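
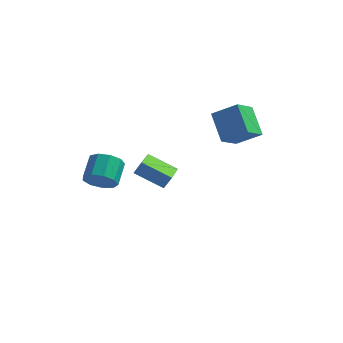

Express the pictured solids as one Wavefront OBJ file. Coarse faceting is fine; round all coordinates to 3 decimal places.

v -1.43 -4.108 1.326
v -1.061 -4.565 2.085
v -1.101 -3.29 2.873
v -1.47 -2.832 2.114
v -0.578 -4.321 1.714
v -0.618 -3.045 2.502
v -0.493 -3.976 1.161
v -0.533 -2.701 1.95
v -0.847 -3.694 0.685
v -0.887 -2.418 1.474
v -1.473 -3.604 0.509
v -1.513 -2.329 1.298
v -2.079 -3.751 0.715
v -2.119 -2.475 1.504
v -2.382 -4.064 1.207
v -2.422 -2.789 1.996
v -2.239 -4.398 1.754
v -2.279 -3.123 2.543
v -1.717 -4.596 2.101
v -1.757 -3.321 2.889
v 3.471 1.724 1.689
v 2.572 2.957 2.982
v 3.976 2.998 0.825
v 3.077 4.231 2.118
v 4.903 1.789 2.622
v 4.004 3.022 3.915
v 5.408 3.063 1.758
v 4.509 4.296 3.051
v 0.356 1.384 -2.391
v -1.37 1.432 -1.508
v 0.126 3.353 -2.95
v -1.601 3.402 -2.066
v 0.741 1.638 -1.654
v -0.986 1.687 -0.77
v 0.51 3.608 -2.212
v -1.216 3.656 -1.329
f 2 1 5
f 2 5 3
f 3 5 6
f 3 6 4
f 5 1 7
f 5 7 6
f 6 7 8
f 6 8 4
f 7 1 9
f 7 9 8
f 8 9 10
f 8 10 4
f 9 1 11
f 9 11 10
f 10 11 12
f 10 12 4
f 11 1 13
f 11 13 12
f 12 13 14
f 12 14 4
f 13 1 15
f 13 15 14
f 14 15 16
f 14 16 4
f 15 1 17
f 15 17 16
f 16 17 18
f 16 18 4
f 17 1 19
f 17 19 18
f 18 19 20
f 18 20 4
f 19 1 2
f 19 2 20
f 20 2 3
f 20 3 4
f 22 24 21
f 25 22 21
f 21 24 23
f 23 25 21
f 22 28 24
f 26 22 25
f 26 28 22
f 24 28 23
f 27 25 23
f 23 28 27
f 27 26 25
f 28 26 27
f 30 32 29
f 33 30 29
f 29 32 31
f 31 33 29
f 30 36 32
f 34 30 33
f 34 36 30
f 32 36 31
f 35 33 31
f 31 36 35
f 35 34 33
f 36 34 35



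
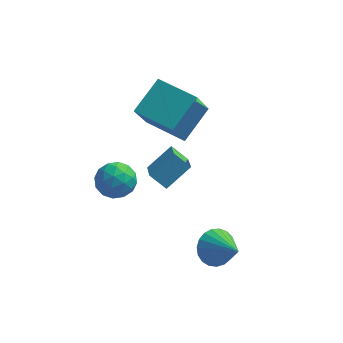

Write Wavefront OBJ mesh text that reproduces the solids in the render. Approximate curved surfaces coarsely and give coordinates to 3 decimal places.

v -1.434 1.801 4.379
v -0.597 3.285 5.426
v -1.061 2.824 2.63
v -0.224 4.309 3.677
v 0.444 0.851 4.223
v 1.281 2.336 5.27
v 0.817 1.875 2.474
v 1.654 3.359 3.521
v 2.79 -1.974 -1.089
v 3.544 -1.42 -1.301
v 3.89 -3.046 0.029
v 3.395 -1.238 -0.979
v 3.142 -1.182 -0.676
v 2.827 -1.264 -0.445
v 2.506 -1.468 -0.324
v 2.234 -1.76 -0.336
v 2.058 -2.089 -0.478
v 2.008 -2.398 -0.726
v 2.094 -2.634 -1.037
v 2.3 -2.756 -1.356
v 2.591 -2.742 -1.629
v 2.916 -2.596 -1.809
v 3.219 -2.343 -1.865
v 3.448 -2.025 -1.786
v 3.563 -1.699 -1.587
v -2.64 -1.223 2.379
v -2.1 -0.919 3.135
v -1.32 -1.541 1.565
v -0.78 -1.237 2.321
v -1.298 -2.063 2.392
v -2.114 -1.866 2.895
v -1.306 -0.594 1.805
v -2.122 -0.397 2.308
v -1.276 -0.529 2.78
v -1.271 -1.437 3.143
v -2.149 -1.023 1.557
v -2.144 -1.931 1.92
v -2.485 -1.043 2.828
v -0.935 -1.417 1.872
v -1.239 -1.903 1.913
v -0.922 -1.723 2.358
v -2.494 -1.6 2.687
v -2.176 -1.421 3.132
v -1.705 -2.094 2.695
v -1.244 -1.039 1.568
v -0.926 -0.86 2.013
v -2.498 -0.737 2.342
v -2.181 -0.557 2.787
v -1.715 -0.366 2.005
v -1.684 -0.635 3.064
v -0.908 -0.822 2.586
v -1.217 -0.444 2.283
v -1.697 -0.329 2.578
v -1.681 -1.169 3.278
v -0.905 -1.356 2.799
v -1.21 -1.842 2.841
v -1.689 -1.726 3.136
v -1.197 -0.94 3.069
v -2.515 -1.104 1.901
v -1.739 -1.291 1.422
v -1.731 -0.734 1.564
v -2.21 -0.618 1.859
v -2.512 -1.638 2.114
v -1.736 -1.825 1.636
v -1.723 -2.131 2.122
v -2.203 -2.016 2.417
v -2.223 -1.52 1.631
v -0.088 1.677 -0.451
v 0.266 0.211 0.532
v -0.885 1.905 0.176
v -0.532 0.44 1.159
v 0.872 2.52 0.461
v 1.225 1.055 1.444
v 0.074 2.749 1.088
v 0.428 1.283 2.071
f 2 4 1
f 5 2 1
f 1 4 3
f 3 5 1
f 2 8 4
f 6 2 5
f 6 8 2
f 4 8 3
f 7 5 3
f 3 8 7
f 7 6 5
f 8 6 7
f 10 9 12
f 10 12 11
f 12 9 13
f 12 13 11
f 13 9 14
f 13 14 11
f 14 9 15
f 14 15 11
f 15 9 16
f 15 16 11
f 16 9 17
f 16 17 11
f 17 9 18
f 17 18 11
f 18 9 19
f 18 19 11
f 19 9 20
f 19 20 11
f 20 9 21
f 20 21 11
f 21 9 22
f 21 22 11
f 22 9 23
f 22 23 11
f 23 9 24
f 23 24 11
f 24 9 25
f 24 25 11
f 25 9 10
f 25 10 11
f 26 63 42
f 63 37 66
f 42 66 31
f 63 66 42
f 26 42 38
f 42 31 43
f 38 43 27
f 42 43 38
f 26 38 47
f 38 27 48
f 47 48 33
f 38 48 47
f 26 47 59
f 47 33 62
f 59 62 36
f 47 62 59
f 26 59 63
f 59 36 67
f 63 67 37
f 59 67 63
f 27 43 54
f 43 31 57
f 54 57 35
f 43 57 54
f 31 66 44
f 66 37 65
f 44 65 30
f 66 65 44
f 37 67 64
f 67 36 60
f 64 60 28
f 67 60 64
f 36 62 61
f 62 33 49
f 61 49 32
f 62 49 61
f 33 48 53
f 48 27 50
f 53 50 34
f 48 50 53
f 29 55 41
f 55 35 56
f 41 56 30
f 55 56 41
f 29 41 39
f 41 30 40
f 39 40 28
f 41 40 39
f 29 39 46
f 39 28 45
f 46 45 32
f 39 45 46
f 29 46 51
f 46 32 52
f 51 52 34
f 46 52 51
f 29 51 55
f 51 34 58
f 55 58 35
f 51 58 55
f 30 56 44
f 56 35 57
f 44 57 31
f 56 57 44
f 28 40 64
f 40 30 65
f 64 65 37
f 40 65 64
f 32 45 61
f 45 28 60
f 61 60 36
f 45 60 61
f 34 52 53
f 52 32 49
f 53 49 33
f 52 49 53
f 35 58 54
f 58 34 50
f 54 50 27
f 58 50 54
f 69 71 68
f 72 69 68
f 68 71 70
f 70 72 68
f 69 75 71
f 73 69 72
f 73 75 69
f 71 75 70
f 74 72 70
f 70 75 74
f 74 73 72
f 75 73 74



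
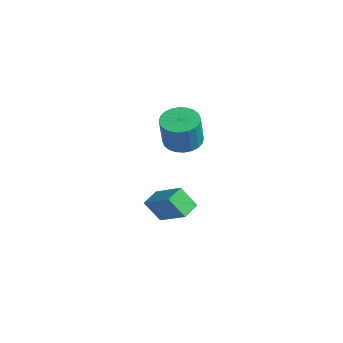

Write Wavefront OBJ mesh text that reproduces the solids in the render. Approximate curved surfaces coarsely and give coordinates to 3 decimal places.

v 1.255 2.588 -1.473
v 2.759 2.962 -0.519
v 0.887 3.426 -1.221
v 2.391 3.8 -0.267
v 1.769 3.12 -2.493
v 3.273 3.494 -1.539
v 1.401 3.958 -2.241
v 2.905 4.332 -1.287
v 2.631 3.767 2.922
v 3.085 4.528 3.004
v 3.463 4.134 4.561
v 3.009 3.373 4.478
v 2.768 4.627 3.106
v 3.146 4.232 4.663
v 2.43 4.595 3.18
v 2.808 4.2 4.737
v 2.123 4.437 3.215
v 2.501 4.042 4.771
v 1.893 4.177 3.205
v 2.271 3.782 4.761
v 1.776 3.854 3.151
v 2.154 3.46 4.708
v 1.788 3.519 3.063
v 2.166 3.124 4.62
v 1.929 3.221 2.953
v 2.307 2.826 4.51
v 2.177 3.006 2.839
v 2.555 2.612 4.396
v 2.494 2.908 2.737
v 2.872 2.513 4.294
v 2.832 2.94 2.663
v 3.21 2.545 4.22
v 3.139 3.098 2.629
v 3.517 2.703 4.185
v 3.369 3.358 2.639
v 3.747 2.963 4.195
v 3.486 3.68 2.692
v 3.864 3.286 4.249
v 3.474 4.016 2.78
v 3.852 3.621 4.337
v 3.333 4.314 2.89
v 3.711 3.919 4.447
f 2 4 1
f 5 2 1
f 1 4 3
f 3 5 1
f 2 8 4
f 6 2 5
f 6 8 2
f 4 8 3
f 7 5 3
f 3 8 7
f 7 6 5
f 8 6 7
f 10 9 13
f 10 13 11
f 11 13 14
f 11 14 12
f 13 9 15
f 13 15 14
f 14 15 16
f 14 16 12
f 15 9 17
f 15 17 16
f 16 17 18
f 16 18 12
f 17 9 19
f 17 19 18
f 18 19 20
f 18 20 12
f 19 9 21
f 19 21 20
f 20 21 22
f 20 22 12
f 21 9 23
f 21 23 22
f 22 23 24
f 22 24 12
f 23 9 25
f 23 25 24
f 24 25 26
f 24 26 12
f 25 9 27
f 25 27 26
f 26 27 28
f 26 28 12
f 27 9 29
f 27 29 28
f 28 29 30
f 28 30 12
f 29 9 31
f 29 31 30
f 30 31 32
f 30 32 12
f 31 9 33
f 31 33 32
f 32 33 34
f 32 34 12
f 33 9 35
f 33 35 34
f 34 35 36
f 34 36 12
f 35 9 37
f 35 37 36
f 36 37 38
f 36 38 12
f 37 9 39
f 37 39 38
f 38 39 40
f 38 40 12
f 39 9 41
f 39 41 40
f 40 41 42
f 40 42 12
f 41 9 10
f 41 10 42
f 42 10 11
f 42 11 12



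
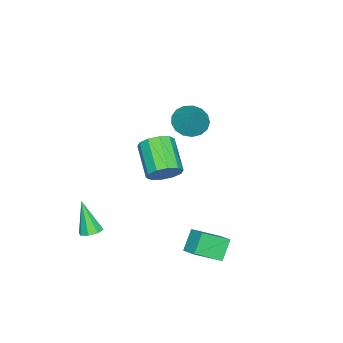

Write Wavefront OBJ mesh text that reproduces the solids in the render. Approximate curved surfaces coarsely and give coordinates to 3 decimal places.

v 3.329 -2.415 -4.182
v 3.894 -2.735 -4.169
v 2.871 -3.145 -2.378
v 3.929 -2.278 -3.975
v 3.612 -1.901 -3.903
v 3.129 -1.825 -3.994
v 2.763 -2.095 -4.196
v 2.728 -2.551 -4.39
v 3.045 -2.928 -4.462
v 3.528 -3.004 -4.371
v -3.433 0.185 0.354
v -2.568 -0.295 0.068
v -2.487 0.955 1.926
v -2.542 0.141 -0.161
v -2.72 0.587 -0.272
v -3.062 0.941 -0.239
v -3.488 1.122 -0.071
v -3.902 1.089 0.194
v -4.209 0.848 0.496
v -4.338 0.456 0.766
v -4.259 0.002 0.941
v -3.992 -0.41 0.981
v -3.596 -0.686 0.878
v -3.163 -0.762 0.655
v -2.792 -0.621 0.362
v 2.696 3.893 -4.544
v 3.654 2.766 -3.608
v 1.813 3.955 -3.565
v 2.771 2.828 -2.629
v 3.209 4.672 -4.131
v 4.167 3.545 -3.195
v 2.326 4.734 -3.152
v 3.284 3.607 -2.216
v 3.016 1.515 1.441
v 3.64 1.355 2.126
v 2.247 0.284 3.144
v 1.624 0.445 2.459
v 3.356 1.845 2.253
v 1.963 0.775 3.271
v 2.942 2.21 2.07
v 1.55 1.139 3.088
v 2.557 2.309 1.647
v 1.164 1.239 2.665
v 2.347 2.105 1.145
v 0.954 1.035 2.163
v 2.393 1.676 0.756
v 1 0.605 1.774
v 2.677 1.185 0.629
v 1.284 0.115 1.647
v 3.09 0.821 0.812
v 1.698 -0.25 1.83
v 3.476 0.721 1.235
v 2.083 -0.349 2.253
v 3.686 0.925 1.737
v 2.293 -0.145 2.755
f 2 1 4
f 2 4 3
f 4 1 5
f 4 5 3
f 5 1 6
f 5 6 3
f 6 1 7
f 6 7 3
f 7 1 8
f 7 8 3
f 8 1 9
f 8 9 3
f 9 1 10
f 9 10 3
f 10 1 2
f 10 2 3
f 12 11 14
f 12 14 13
f 14 11 15
f 14 15 13
f 15 11 16
f 15 16 13
f 16 11 17
f 16 17 13
f 17 11 18
f 17 18 13
f 18 11 19
f 18 19 13
f 19 11 20
f 19 20 13
f 20 11 21
f 20 21 13
f 21 11 22
f 21 22 13
f 22 11 23
f 22 23 13
f 23 11 24
f 23 24 13
f 24 11 25
f 24 25 13
f 25 11 12
f 25 12 13
f 27 29 26
f 30 27 26
f 26 29 28
f 28 30 26
f 27 33 29
f 31 27 30
f 31 33 27
f 29 33 28
f 32 30 28
f 28 33 32
f 32 31 30
f 33 31 32
f 35 34 38
f 35 38 36
f 36 38 39
f 36 39 37
f 38 34 40
f 38 40 39
f 39 40 41
f 39 41 37
f 40 34 42
f 40 42 41
f 41 42 43
f 41 43 37
f 42 34 44
f 42 44 43
f 43 44 45
f 43 45 37
f 44 34 46
f 44 46 45
f 45 46 47
f 45 47 37
f 46 34 48
f 46 48 47
f 47 48 49
f 47 49 37
f 48 34 50
f 48 50 49
f 49 50 51
f 49 51 37
f 50 34 52
f 50 52 51
f 51 52 53
f 51 53 37
f 52 34 54
f 52 54 53
f 53 54 55
f 53 55 37
f 54 34 35
f 54 35 55
f 55 35 36
f 55 36 37



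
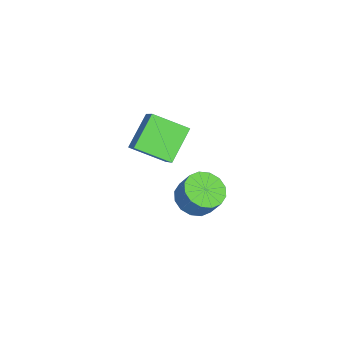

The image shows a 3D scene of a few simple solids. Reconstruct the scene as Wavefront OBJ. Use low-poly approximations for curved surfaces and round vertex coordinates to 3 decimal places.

v 2.371 3.049 -0.86
v 3.325 2.943 -1.139
v 3.683 3.425 -0.1
v 2.729 3.531 0.18
v 3.188 3.412 -1.309
v 3.545 3.894 -0.27
v 2.831 3.784 -1.359
v 3.189 4.266 -0.32
v 2.351 3.959 -1.275
v 2.709 4.441 -0.236
v 1.877 3.89 -1.079
v 2.234 4.372 -0.04
v 1.535 3.596 -0.825
v 1.892 4.078 0.214
v 1.417 3.155 -0.58
v 1.775 3.637 0.459
v 1.555 2.686 -0.41
v 1.912 3.168 0.629
v 1.911 2.314 -0.36
v 2.269 2.796 0.679
v 2.391 2.139 -0.444
v 2.749 2.621 0.595
v 2.866 2.208 -0.64
v 3.223 2.69 0.399
v 3.208 2.502 -0.894
v 3.565 2.984 0.145
v -2.459 -0.54 -2.254
v -3.906 0.138 -1.002
v -2.298 1.232 -3.028
v -3.745 1.91 -1.776
v -1.115 -0.09 -0.944
v -2.562 0.588 0.308
v -0.954 1.682 -1.718
v -2.401 2.36 -0.466
f 2 1 5
f 2 5 3
f 3 5 6
f 3 6 4
f 5 1 7
f 5 7 6
f 6 7 8
f 6 8 4
f 7 1 9
f 7 9 8
f 8 9 10
f 8 10 4
f 9 1 11
f 9 11 10
f 10 11 12
f 10 12 4
f 11 1 13
f 11 13 12
f 12 13 14
f 12 14 4
f 13 1 15
f 13 15 14
f 14 15 16
f 14 16 4
f 15 1 17
f 15 17 16
f 16 17 18
f 16 18 4
f 17 1 19
f 17 19 18
f 18 19 20
f 18 20 4
f 19 1 21
f 19 21 20
f 20 21 22
f 20 22 4
f 21 1 23
f 21 23 22
f 22 23 24
f 22 24 4
f 23 1 25
f 23 25 24
f 24 25 26
f 24 26 4
f 25 1 2
f 25 2 26
f 26 2 3
f 26 3 4
f 28 30 27
f 31 28 27
f 27 30 29
f 29 31 27
f 28 34 30
f 32 28 31
f 32 34 28
f 30 34 29
f 33 31 29
f 29 34 33
f 33 32 31
f 34 32 33



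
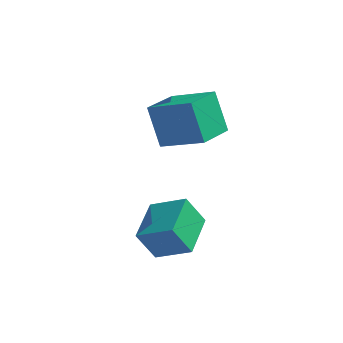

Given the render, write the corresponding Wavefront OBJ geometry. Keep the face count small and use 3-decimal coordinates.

v -2.386 1.654 2.163
v -0.503 1.257 3.146
v -1.795 3.287 1.691
v 0.087 2.891 2.674
v -1.667 0.909 0.486
v 0.215 0.513 1.469
v -1.077 2.543 0.014
v 0.806 2.146 0.997
v -0.852 -3.048 -2.791
v -1.599 -3.158 -1.495
v -0.782 -1.12 -2.587
v -1.529 -1.23 -1.291
v 0.629 -3.19 -1.949
v -0.118 -3.3 -0.653
v 0.699 -1.262 -1.745
v -0.048 -1.372 -0.449
f 2 4 1
f 5 2 1
f 1 4 3
f 3 5 1
f 2 8 4
f 6 2 5
f 6 8 2
f 4 8 3
f 7 5 3
f 3 8 7
f 7 6 5
f 8 6 7
f 10 12 9
f 13 10 9
f 9 12 11
f 11 13 9
f 10 16 12
f 14 10 13
f 14 16 10
f 12 16 11
f 15 13 11
f 11 16 15
f 15 14 13
f 16 14 15



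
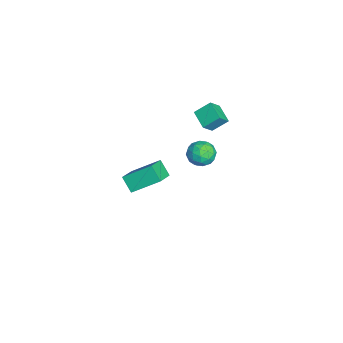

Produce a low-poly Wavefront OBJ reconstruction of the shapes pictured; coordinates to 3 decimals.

v -4.006 -2.56 -4.326
v -3.91 -0.762 -3.151
v -3.287 -2.028 -5.199
v -3.191 -0.23 -4.024
v -2.609 -3.15 -3.536
v -2.513 -1.352 -2.361
v -1.89 -2.618 -4.409
v -1.794 -0.82 -3.234
v -2.667 1.231 2.686
v -2.795 2.217 3.46
v -3.224 1.814 1.852
v -3.352 2.8 2.626
v -1.508 1.72 2.254
v -1.636 2.706 3.028
v -2.065 2.303 1.42
v -2.193 3.289 2.194
v 2.495 2.188 3.757
v 3.263 1.92 3.316
v 2.457 0.88 4.484
v 3.225 0.612 4.043
v 3.265 1.288 4.673
v 3.289 2.097 4.224
v 2.431 0.703 3.576
v 2.455 1.512 3.127
v 3.224 1.003 3.204
v 3.739 1.364 3.882
v 1.981 1.436 3.918
v 2.496 1.797 4.596
v 2.882 2.169 3.473
v 2.838 0.631 4.327
v 2.861 1.028 4.698
v 3.313 0.871 4.438
v 2.897 2.273 4.007
v 3.349 2.116 3.747
v 3.35 1.744 4.545
v 2.371 0.684 4.053
v 2.823 0.527 3.793
v 2.407 1.929 3.362
v 2.859 1.772 3.102
v 2.37 1.056 3.255
v 3.311 1.473 3.148
v 3.288 0.703 3.575
v 2.822 0.757 3.3
v 2.836 1.232 3.036
v 3.614 1.685 3.546
v 3.591 0.916 3.973
v 3.615 1.313 4.344
v 3.629 1.789 4.08
v 3.591 1.146 3.48
v 2.129 1.884 3.827
v 2.106 1.115 4.254
v 2.091 1.011 3.72
v 2.105 1.487 3.456
v 2.432 2.097 4.225
v 2.409 1.327 4.652
v 2.884 1.568 4.764
v 2.898 2.043 4.5
v 2.129 1.654 4.32
f 2 4 1
f 5 2 1
f 1 4 3
f 3 5 1
f 2 8 4
f 6 2 5
f 6 8 2
f 4 8 3
f 7 5 3
f 3 8 7
f 7 6 5
f 8 6 7
f 10 12 9
f 13 10 9
f 9 12 11
f 11 13 9
f 10 16 12
f 14 10 13
f 14 16 10
f 12 16 11
f 15 13 11
f 11 16 15
f 15 14 13
f 16 14 15
f 17 54 33
f 54 28 57
f 33 57 22
f 54 57 33
f 17 33 29
f 33 22 34
f 29 34 18
f 33 34 29
f 17 29 38
f 29 18 39
f 38 39 24
f 29 39 38
f 17 38 50
f 38 24 53
f 50 53 27
f 38 53 50
f 17 50 54
f 50 27 58
f 54 58 28
f 50 58 54
f 18 34 45
f 34 22 48
f 45 48 26
f 34 48 45
f 22 57 35
f 57 28 56
f 35 56 21
f 57 56 35
f 28 58 55
f 58 27 51
f 55 51 19
f 58 51 55
f 27 53 52
f 53 24 40
f 52 40 23
f 53 40 52
f 24 39 44
f 39 18 41
f 44 41 25
f 39 41 44
f 20 46 32
f 46 26 47
f 32 47 21
f 46 47 32
f 20 32 30
f 32 21 31
f 30 31 19
f 32 31 30
f 20 30 37
f 30 19 36
f 37 36 23
f 30 36 37
f 20 37 42
f 37 23 43
f 42 43 25
f 37 43 42
f 20 42 46
f 42 25 49
f 46 49 26
f 42 49 46
f 21 47 35
f 47 26 48
f 35 48 22
f 47 48 35
f 19 31 55
f 31 21 56
f 55 56 28
f 31 56 55
f 23 36 52
f 36 19 51
f 52 51 27
f 36 51 52
f 25 43 44
f 43 23 40
f 44 40 24
f 43 40 44
f 26 49 45
f 49 25 41
f 45 41 18
f 49 41 45



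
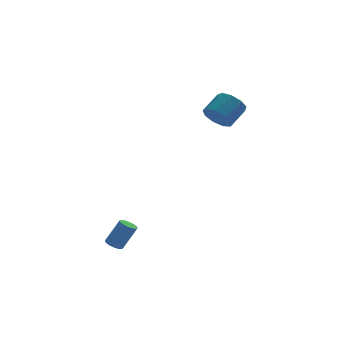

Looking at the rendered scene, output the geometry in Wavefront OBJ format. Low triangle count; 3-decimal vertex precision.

v -3.611 -3.43 -4.364
v -3.168 -3.349 -4.625
v -2.386 -3.289 -3.276
v -2.829 -3.37 -3.016
v -3.239 -3.147 -4.593
v -2.457 -3.087 -3.244
v -3.374 -2.995 -4.521
v -2.593 -2.934 -3.172
v -3.55 -2.917 -4.423
v -2.769 -2.857 -3.074
v -3.737 -2.928 -4.314
v -2.955 -2.868 -2.965
v -3.902 -3.026 -4.214
v -3.12 -2.966 -2.865
v -4.016 -3.194 -4.14
v -3.235 -3.134 -2.791
v -4.061 -3.403 -4.105
v -3.279 -3.342 -2.756
v -4.027 -3.616 -4.115
v -3.246 -3.556 -2.766
v -3.922 -3.798 -4.168
v -3.14 -3.737 -2.819
v -3.763 -3.915 -4.255
v -2.981 -3.855 -2.906
v -3.577 -3.949 -4.361
v -2.796 -3.889 -3.012
v -3.398 -3.893 -4.467
v -2.616 -3.833 -3.118
v -3.255 -3.757 -4.556
v -2.473 -3.697 -3.207
v -3.173 -3.565 -4.612
v -2.392 -3.504 -3.263
v 3.084 1.664 1.84
v 3.487 1.962 1.045
v 4.48 2.695 1.826
v 4.076 2.396 2.62
v 3.034 2.378 1.232
v 4.027 3.111 2.012
v 2.604 2.46 1.702
v 3.597 3.193 2.483
v 2.398 2.169 2.238
v 3.391 2.902 3.018
v 2.513 1.641 2.587
v 3.506 2.374 3.367
v 2.895 1.124 2.586
v 3.888 1.857 3.367
v 3.365 0.859 2.237
v 4.358 1.592 3.017
v 3.704 0.971 1.701
v 4.697 1.704 2.482
v 3.752 1.406 1.231
v 4.745 2.139 2.011
f 2 1 5
f 2 5 3
f 3 5 6
f 3 6 4
f 5 1 7
f 5 7 6
f 6 7 8
f 6 8 4
f 7 1 9
f 7 9 8
f 8 9 10
f 8 10 4
f 9 1 11
f 9 11 10
f 10 11 12
f 10 12 4
f 11 1 13
f 11 13 12
f 12 13 14
f 12 14 4
f 13 1 15
f 13 15 14
f 14 15 16
f 14 16 4
f 15 1 17
f 15 17 16
f 16 17 18
f 16 18 4
f 17 1 19
f 17 19 18
f 18 19 20
f 18 20 4
f 19 1 21
f 19 21 20
f 20 21 22
f 20 22 4
f 21 1 23
f 21 23 22
f 22 23 24
f 22 24 4
f 23 1 25
f 23 25 24
f 24 25 26
f 24 26 4
f 25 1 27
f 25 27 26
f 26 27 28
f 26 28 4
f 27 1 29
f 27 29 28
f 28 29 30
f 28 30 4
f 29 1 31
f 29 31 30
f 30 31 32
f 30 32 4
f 31 1 2
f 31 2 32
f 32 2 3
f 32 3 4
f 34 33 37
f 34 37 35
f 35 37 38
f 35 38 36
f 37 33 39
f 37 39 38
f 38 39 40
f 38 40 36
f 39 33 41
f 39 41 40
f 40 41 42
f 40 42 36
f 41 33 43
f 41 43 42
f 42 43 44
f 42 44 36
f 43 33 45
f 43 45 44
f 44 45 46
f 44 46 36
f 45 33 47
f 45 47 46
f 46 47 48
f 46 48 36
f 47 33 49
f 47 49 48
f 48 49 50
f 48 50 36
f 49 33 51
f 49 51 50
f 50 51 52
f 50 52 36
f 51 33 34
f 51 34 52
f 52 34 35
f 52 35 36



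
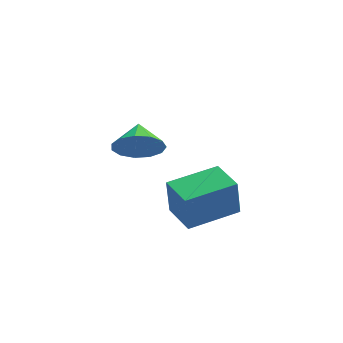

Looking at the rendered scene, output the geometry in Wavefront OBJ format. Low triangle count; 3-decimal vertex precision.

v 0.906 -2.658 2.107
v 1.304 -2.369 1.329
v 0.994 -1.682 2.513
v 0.794 -2.298 1.268
v 0.32 -2.341 1.473
v 0.032 -2.485 1.879
v 0.022 -2.683 2.358
v 0.292 -2.873 2.757
v 0.758 -2.995 2.95
v 1.271 -3.01 2.875
v 1.668 -2.913 2.556
v 1.823 -2.735 2.095
v 1.687 -2.532 1.637
v 2.596 -2.346 -2.655
v 2.486 -2.305 -1.17
v 2.087 -1.034 -2.73
v 1.977 -0.992 -1.244
v 4.483 -1.608 -2.536
v 4.373 -1.566 -1.05
v 3.974 -0.295 -2.61
v 3.864 -0.254 -1.125
f 2 1 4
f 2 4 3
f 4 1 5
f 4 5 3
f 5 1 6
f 5 6 3
f 6 1 7
f 6 7 3
f 7 1 8
f 7 8 3
f 8 1 9
f 8 9 3
f 9 1 10
f 9 10 3
f 10 1 11
f 10 11 3
f 11 1 12
f 11 12 3
f 12 1 13
f 12 13 3
f 13 1 2
f 13 2 3
f 15 17 14
f 18 15 14
f 14 17 16
f 16 18 14
f 15 21 17
f 19 15 18
f 19 21 15
f 17 21 16
f 20 18 16
f 16 21 20
f 20 19 18
f 21 19 20



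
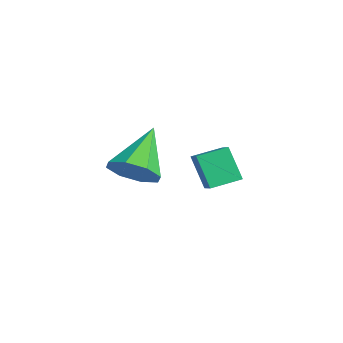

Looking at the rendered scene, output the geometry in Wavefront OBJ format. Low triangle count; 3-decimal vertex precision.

v -3.411 1.924 -1.779
v -4.182 1.659 -0.484
v -3.397 3.147 -1.52
v -4.168 2.882 -0.226
v -2.452 1.798 -1.234
v -3.223 1.533 0.06
v -2.438 3.021 -0.976
v -3.209 2.756 0.319
v 0.03 -1.858 1.616
v 0.828 -1.625 2.172
v -1.21 -0.722 2.924
v 0.703 -1.118 1.612
v 0.184 -1.044 1.055
v -0.426 -1.446 0.827
v -0.768 -2.09 1.061
v -0.643 -2.597 1.62
v -0.123 -2.671 2.177
v 0.486 -2.269 2.405
f 2 4 1
f 5 2 1
f 1 4 3
f 3 5 1
f 2 8 4
f 6 2 5
f 6 8 2
f 4 8 3
f 7 5 3
f 3 8 7
f 7 6 5
f 8 6 7
f 10 9 12
f 10 12 11
f 12 9 13
f 12 13 11
f 13 9 14
f 13 14 11
f 14 9 15
f 14 15 11
f 15 9 16
f 15 16 11
f 16 9 17
f 16 17 11
f 17 9 18
f 17 18 11
f 18 9 10
f 18 10 11



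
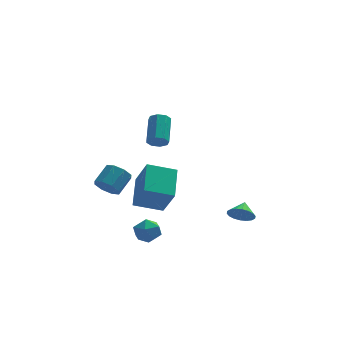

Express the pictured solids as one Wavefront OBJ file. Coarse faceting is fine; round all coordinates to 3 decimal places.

v -2.274 1.572 -3.5
v -1.705 0.529 -1.745
v -1.971 3.47 -2.471
v -1.402 2.427 -0.716
v -0.558 1.593 -4.044
v 0.011 0.55 -2.289
v -0.255 3.491 -3.015
v 0.314 2.448 -1.26
v -2.583 -3.779 -2.126
v -2.147 -3.044 -2.24
v -1.513 -4.496 -2.66
v -1.077 -3.761 -2.774
v -1.224 -4.056 -1.978
v -1.885 -3.612 -1.647
v -1.775 -3.928 -3.253
v -2.436 -3.484 -2.922
v -1.648 -3.136 -2.937
v -1.307 -3.215 -2.148
v -2.353 -4.325 -2.752
v -2.012 -4.404 -1.963
v 3.618 -0.21 -3.552
v 3.961 0.096 -4.231
v 3.922 0.61 -3.028
v 3.622 0.23 -4.244
v 3.282 0.277 -4.12
v 3.009 0.228 -3.884
v 2.856 0.092 -3.581
v 2.854 -0.104 -3.274
v 3.003 -0.321 -3.021
v 3.274 -0.516 -2.873
v 3.613 -0.65 -2.86
v 3.953 -0.698 -2.984
v 4.226 -0.648 -3.221
v 4.379 -0.512 -3.523
v 4.382 -0.316 -3.83
v 4.232 -0.099 -4.083
v -1.115 -1.875 3.265
v -0.518 -2.021 3.349
v -0.288 -0.511 4.339
v -0.885 -0.365 4.255
v -0.588 -1.756 2.962
v -0.358 -0.246 3.951
v -0.966 -1.561 2.752
v -0.736 -0.051 3.741
v -1.432 -1.55 2.843
v -1.201 -0.04 3.832
v -1.712 -1.729 3.181
v -1.482 -0.219 4.171
v -1.642 -1.994 3.569
v -1.412 -0.484 4.558
v -1.264 -2.189 3.779
v -1.034 -0.679 4.768
v -0.799 -2.2 3.688
v -0.568 -0.69 4.677
v -3.635 3.116 -2.886
v -3.346 3.499 -3.6
v -2.595 4.407 -2.807
v -2.885 4.024 -2.094
v -3.904 3.768 -3.379
v -3.153 4.676 -2.586
v -4.305 3.655 -2.869
v -3.554 4.563 -2.076
v -4.314 3.226 -2.37
v -3.563 4.134 -1.577
v -3.925 2.733 -2.173
v -3.174 3.641 -1.38
v -3.367 2.464 -2.394
v -2.616 3.372 -1.601
v -2.966 2.577 -2.904
v -2.215 3.485 -2.111
v -2.957 3.006 -3.403
v -2.206 3.914 -2.61
f 2 4 1
f 5 2 1
f 1 4 3
f 3 5 1
f 2 8 4
f 6 2 5
f 6 8 2
f 4 8 3
f 7 5 3
f 3 8 7
f 7 6 5
f 8 6 7
f 9 20 14
f 9 14 10
f 9 10 16
f 9 16 19
f 9 19 20
f 10 14 18
f 14 20 13
f 20 19 11
f 19 16 15
f 16 10 17
f 12 18 13
f 12 13 11
f 12 11 15
f 12 15 17
f 12 17 18
f 13 18 14
f 11 13 20
f 15 11 19
f 17 15 16
f 18 17 10
f 22 21 24
f 22 24 23
f 24 21 25
f 24 25 23
f 25 21 26
f 25 26 23
f 26 21 27
f 26 27 23
f 27 21 28
f 27 28 23
f 28 21 29
f 28 29 23
f 29 21 30
f 29 30 23
f 30 21 31
f 30 31 23
f 31 21 32
f 31 32 23
f 32 21 33
f 32 33 23
f 33 21 34
f 33 34 23
f 34 21 35
f 34 35 23
f 35 21 36
f 35 36 23
f 36 21 22
f 36 22 23
f 38 37 41
f 38 41 39
f 39 41 42
f 39 42 40
f 41 37 43
f 41 43 42
f 42 43 44
f 42 44 40
f 43 37 45
f 43 45 44
f 44 45 46
f 44 46 40
f 45 37 47
f 45 47 46
f 46 47 48
f 46 48 40
f 47 37 49
f 47 49 48
f 48 49 50
f 48 50 40
f 49 37 51
f 49 51 50
f 50 51 52
f 50 52 40
f 51 37 53
f 51 53 52
f 52 53 54
f 52 54 40
f 53 37 38
f 53 38 54
f 54 38 39
f 54 39 40
f 56 55 59
f 56 59 57
f 57 59 60
f 57 60 58
f 59 55 61
f 59 61 60
f 60 61 62
f 60 62 58
f 61 55 63
f 61 63 62
f 62 63 64
f 62 64 58
f 63 55 65
f 63 65 64
f 64 65 66
f 64 66 58
f 65 55 67
f 65 67 66
f 66 67 68
f 66 68 58
f 67 55 69
f 67 69 68
f 68 69 70
f 68 70 58
f 69 55 71
f 69 71 70
f 70 71 72
f 70 72 58
f 71 55 56
f 71 56 72
f 72 56 57
f 72 57 58



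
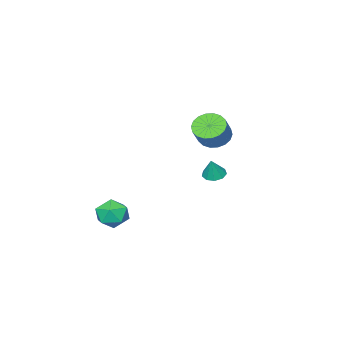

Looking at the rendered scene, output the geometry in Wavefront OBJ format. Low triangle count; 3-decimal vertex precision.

v -2.445 3.454 2.525
v -1.774 2.997 2.161
v -0.984 3.369 3.15
v -1.655 3.826 3.515
v -1.737 3.355 1.996
v -0.946 3.727 2.985
v -1.84 3.733 1.936
v -1.049 4.105 2.925
v -2.062 4.055 1.993
v -1.272 4.428 2.982
v -2.361 4.259 2.155
v -1.57 4.631 3.144
v -2.676 4.303 2.391
v -1.886 4.675 3.38
v -2.946 4.179 2.653
v -2.155 4.551 3.642
v -3.116 3.911 2.89
v -2.326 4.283 3.879
v -3.154 3.553 3.055
v -2.363 3.925 4.044
v -3.051 3.175 3.115
v -2.26 3.547 4.104
v -2.828 2.852 3.058
v -2.038 3.225 4.047
v -2.53 2.649 2.896
v -1.739 3.021 3.885
v -2.214 2.605 2.66
v -1.424 2.977 3.649
v -1.945 2.729 2.398
v -1.154 3.101 3.387
v -4.006 1.896 -1.182
v -3.495 1.516 -1.315
v -3.594 2.064 -0.078
v -3.401 1.939 -1.415
v -3.59 2.342 -1.406
v -3.973 2.536 -1.292
v -4.372 2.43 -1.126
v -4.6 2.075 -0.987
v -4.55 1.635 -0.939
v -4.246 1.318 -1.004
v -3.829 1.271 -1.153
v 2.401 2.309 -1.284
v 3.331 2.093 -1.222
v 2.229 1.247 -2.398
v 3.159 1.031 -2.336
v 2.567 0.806 -1.619
v 2.673 1.462 -0.93
v 2.887 1.878 -2.69
v 2.993 2.534 -2.001
v 3.631 1.826 -2.091
v 3.434 1.164 -1.429
v 2.126 2.176 -2.191
v 1.929 1.514 -1.529
f 2 1 5
f 2 5 3
f 3 5 6
f 3 6 4
f 5 1 7
f 5 7 6
f 6 7 8
f 6 8 4
f 7 1 9
f 7 9 8
f 8 9 10
f 8 10 4
f 9 1 11
f 9 11 10
f 10 11 12
f 10 12 4
f 11 1 13
f 11 13 12
f 12 13 14
f 12 14 4
f 13 1 15
f 13 15 14
f 14 15 16
f 14 16 4
f 15 1 17
f 15 17 16
f 16 17 18
f 16 18 4
f 17 1 19
f 17 19 18
f 18 19 20
f 18 20 4
f 19 1 21
f 19 21 20
f 20 21 22
f 20 22 4
f 21 1 23
f 21 23 22
f 22 23 24
f 22 24 4
f 23 1 25
f 23 25 24
f 24 25 26
f 24 26 4
f 25 1 27
f 25 27 26
f 26 27 28
f 26 28 4
f 27 1 29
f 27 29 28
f 28 29 30
f 28 30 4
f 29 1 2
f 29 2 30
f 30 2 3
f 30 3 4
f 32 31 34
f 32 34 33
f 34 31 35
f 34 35 33
f 35 31 36
f 35 36 33
f 36 31 37
f 36 37 33
f 37 31 38
f 37 38 33
f 38 31 39
f 38 39 33
f 39 31 40
f 39 40 33
f 40 31 41
f 40 41 33
f 41 31 32
f 41 32 33
f 42 53 47
f 42 47 43
f 42 43 49
f 42 49 52
f 42 52 53
f 43 47 51
f 47 53 46
f 53 52 44
f 52 49 48
f 49 43 50
f 45 51 46
f 45 46 44
f 45 44 48
f 45 48 50
f 45 50 51
f 46 51 47
f 44 46 53
f 48 44 52
f 50 48 49
f 51 50 43



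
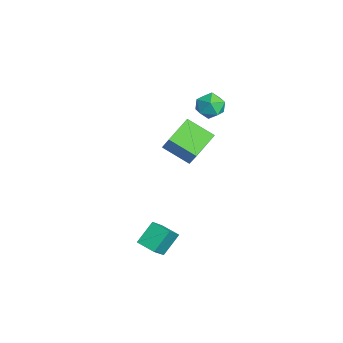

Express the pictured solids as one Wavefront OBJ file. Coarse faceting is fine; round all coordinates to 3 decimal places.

v 3.099 -0.873 -5.023
v 3.984 -1.634 -3.814
v 2.538 0.148 -3.971
v 3.423 -0.612 -2.762
v 4.017 -0.148 -5.238
v 4.902 -0.908 -4.029
v 3.456 0.874 -4.186
v 4.341 0.113 -2.977
v -2.177 1.389 -1.128
v -3.368 2.793 -0.485
v -1.105 2.708 -2.021
v -2.296 4.112 -1.378
v -1.284 1.548 0.178
v -2.475 2.952 0.821
v -0.212 2.867 -0.715
v -1.403 4.271 -0.072
v -1.113 4.48 3.3
v -0.185 4.481 3.609
v -0.935 2.999 2.771
v -0.007 3 3.08
v -0.739 3.004 3.729
v -0.848 3.919 4.056
v -0.272 3.561 2.324
v -0.381 4.476 2.651
v 0.335 3.913 3.005
v 0.046 3.568 3.874
v -1.166 3.912 2.506
v -1.455 3.567 3.375
f 2 4 1
f 5 2 1
f 1 4 3
f 3 5 1
f 2 8 4
f 6 2 5
f 6 8 2
f 4 8 3
f 7 5 3
f 3 8 7
f 7 6 5
f 8 6 7
f 10 12 9
f 13 10 9
f 9 12 11
f 11 13 9
f 10 16 12
f 14 10 13
f 14 16 10
f 12 16 11
f 15 13 11
f 11 16 15
f 15 14 13
f 16 14 15
f 17 28 22
f 17 22 18
f 17 18 24
f 17 24 27
f 17 27 28
f 18 22 26
f 22 28 21
f 28 27 19
f 27 24 23
f 24 18 25
f 20 26 21
f 20 21 19
f 20 19 23
f 20 23 25
f 20 25 26
f 21 26 22
f 19 21 28
f 23 19 27
f 25 23 24
f 26 25 18



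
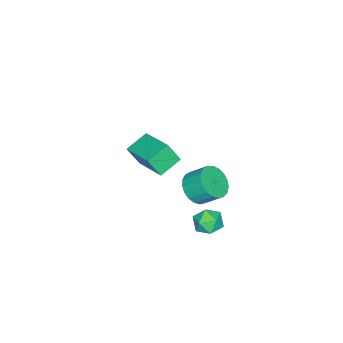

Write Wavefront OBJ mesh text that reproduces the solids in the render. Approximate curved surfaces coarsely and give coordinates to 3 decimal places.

v 1.966 1.25 3.24
v 2.556 0.887 3.732
v 2.445 1.706 4.472
v 1.854 2.07 3.98
v 2.751 1.098 3.527
v 2.64 1.918 4.267
v 2.811 1.336 3.272
v 2.699 2.156 4.012
v 2.724 1.559 3.012
v 2.613 2.379 3.752
v 2.506 1.729 2.791
v 2.395 2.548 3.531
v 2.195 1.816 2.648
v 2.083 2.635 3.388
v 1.844 1.805 2.607
v 1.733 2.624 3.347
v 1.514 1.698 2.676
v 1.403 2.518 3.416
v 1.262 1.514 2.842
v 1.151 2.333 3.582
v 1.132 1.284 3.077
v 1.021 2.104 3.817
v 1.146 1.048 3.34
v 1.035 1.868 4.08
v 1.302 0.848 3.586
v 1.19 1.667 4.326
v 1.572 0.716 3.772
v 1.461 1.536 4.512
v 1.911 0.678 3.866
v 1.799 1.497 4.606
v 2.259 0.738 3.852
v 2.147 1.558 4.592
v -0.182 1.328 -0.374
v 0.561 1.516 -0.246
v 0.179 0.504 -1.254
v 0.922 0.692 -1.126
v 0.52 0.305 -0.584
v 0.297 0.814 -0.04
v 0.443 1.206 -1.46
v 0.22 1.715 -0.916
v 0.948 1.441 -0.917
v 0.996 0.884 -0.375
v -0.256 1.136 -1.125
v -0.208 0.579 -0.583
v -3.892 -3.909 -1.132
v -3.642 -4.462 -0.086
v -2.928 -2.204 -0.46
v -2.678 -2.758 0.586
v -2.782 -4.342 -1.626
v -2.532 -4.896 -0.58
v -1.818 -2.638 -0.954
v -1.568 -3.191 0.092
f 2 1 5
f 2 5 3
f 3 5 6
f 3 6 4
f 5 1 7
f 5 7 6
f 6 7 8
f 6 8 4
f 7 1 9
f 7 9 8
f 8 9 10
f 8 10 4
f 9 1 11
f 9 11 10
f 10 11 12
f 10 12 4
f 11 1 13
f 11 13 12
f 12 13 14
f 12 14 4
f 13 1 15
f 13 15 14
f 14 15 16
f 14 16 4
f 15 1 17
f 15 17 16
f 16 17 18
f 16 18 4
f 17 1 19
f 17 19 18
f 18 19 20
f 18 20 4
f 19 1 21
f 19 21 20
f 20 21 22
f 20 22 4
f 21 1 23
f 21 23 22
f 22 23 24
f 22 24 4
f 23 1 25
f 23 25 24
f 24 25 26
f 24 26 4
f 25 1 27
f 25 27 26
f 26 27 28
f 26 28 4
f 27 1 29
f 27 29 28
f 28 29 30
f 28 30 4
f 29 1 31
f 29 31 30
f 30 31 32
f 30 32 4
f 31 1 2
f 31 2 32
f 32 2 3
f 32 3 4
f 33 44 38
f 33 38 34
f 33 34 40
f 33 40 43
f 33 43 44
f 34 38 42
f 38 44 37
f 44 43 35
f 43 40 39
f 40 34 41
f 36 42 37
f 36 37 35
f 36 35 39
f 36 39 41
f 36 41 42
f 37 42 38
f 35 37 44
f 39 35 43
f 41 39 40
f 42 41 34
f 46 48 45
f 49 46 45
f 45 48 47
f 47 49 45
f 46 52 48
f 50 46 49
f 50 52 46
f 48 52 47
f 51 49 47
f 47 52 51
f 51 50 49
f 52 50 51



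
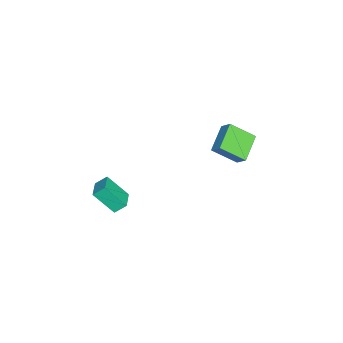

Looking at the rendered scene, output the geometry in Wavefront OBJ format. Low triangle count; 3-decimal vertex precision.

v -4.779 2.89 -0.553
v -4.42 3.446 0.156
v -4.982 4.322 -1.573
v -4.623 4.878 -0.864
v -3.157 2.662 -1.196
v -2.798 3.218 -0.487
v -3.36 4.094 -2.216
v -3.001 4.65 -1.507
v 2.964 -1.119 -0.348
v 2.905 -2.279 0.907
v 2.767 -0.507 0.208
v 2.707 -1.667 1.463
v 4.053 -0.953 -0.143
v 3.993 -2.113 1.112
v 3.855 -0.341 0.413
v 3.796 -1.501 1.668
f 2 4 1
f 5 2 1
f 1 4 3
f 3 5 1
f 2 8 4
f 6 2 5
f 6 8 2
f 4 8 3
f 7 5 3
f 3 8 7
f 7 6 5
f 8 6 7
f 10 12 9
f 13 10 9
f 9 12 11
f 11 13 9
f 10 16 12
f 14 10 13
f 14 16 10
f 12 16 11
f 15 13 11
f 11 16 15
f 15 14 13
f 16 14 15



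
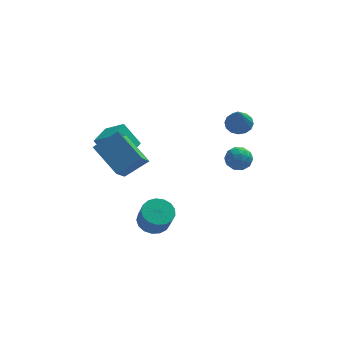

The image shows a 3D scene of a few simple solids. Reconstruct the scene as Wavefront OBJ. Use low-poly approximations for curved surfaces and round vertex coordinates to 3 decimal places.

v -2.707 -1.631 1.63
v -3.76 -0.323 2.679
v -2.23 -0.1 0.198
v -3.283 1.209 1.247
v -1.457 -1.269 2.433
v -2.51 0.04 3.482
v -0.98 0.263 1.001
v -2.033 1.571 2.05
v -2.798 2.111 -0.216
v -3.612 2.473 1.052
v -2.15 3.187 -0.108
v -2.964 3.549 1.161
v -1.896 1.491 0.539
v -2.71 1.853 1.808
v -1.248 2.567 0.648
v -2.062 2.929 1.916
v 2.975 -0.218 1.952
v 3.527 0.235 1.735
v 3.213 -0.955 1.025
v 3.765 -0.502 0.808
v 3.832 -0.896 1.438
v 3.685 -0.44 2.011
v 3.055 -0.28 0.749
v 2.908 0.176 1.322
v 3.576 0.197 0.991
v 4.057 -0.184 1.417
v 2.683 -0.536 1.343
v 3.164 -0.917 1.769
v 3.23 0.073 1.925
v 3.51 -0.793 0.835
v 3.55 -1.024 1.206
v 3.874 -0.758 1.078
v 3.323 -0.324 2.087
v 3.647 -0.057 1.959
v 3.827 -0.722 1.785
v 3.093 -0.663 0.801
v 3.417 -0.396 0.673
v 2.866 0.038 1.682
v 3.19 0.304 1.554
v 2.913 0.002 0.975
v 3.583 0.317 1.36
v 3.724 -0.116 0.815
v 3.306 0.014 0.78
v 3.22 0.282 1.117
v 3.866 0.093 1.61
v 4.006 -0.34 1.065
v 4.046 -0.571 1.436
v 3.959 -0.304 1.773
v 3.895 0.071 1.173
v 2.734 -0.38 1.695
v 2.874 -0.813 1.15
v 2.781 -0.416 0.987
v 2.694 -0.149 1.324
v 3.016 -0.604 1.945
v 3.157 -1.037 1.4
v 3.52 -1.002 1.643
v 3.434 -0.734 1.98
v 2.845 -0.791 1.587
v 3.945 4.244 0.652
v 4.639 4.435 0.861
v 3.735 3.196 2.308
v 4.411 4.712 1.008
v 4.057 4.864 1.059
v 3.674 4.85 1.002
v 3.363 4.673 0.85
v 3.208 4.382 0.646
v 3.25 4.053 0.444
v 3.479 3.776 0.297
v 3.832 3.624 0.246
v 4.216 3.638 0.303
v 4.527 3.815 0.454
v 4.682 4.106 0.659
v -0.743 0.992 -4.201
v 0.11 1.205 -4.237
v 0.316 0.58 -3.035
v -0.537 0.368 -2.999
v -0.067 1.531 -4.037
v 0.14 0.906 -2.835
v -0.398 1.733 -3.875
v -0.192 1.109 -2.673
v -0.809 1.766 -3.788
v -0.603 1.142 -2.586
v -1.205 1.622 -3.795
v -0.998 0.998 -2.593
v -1.494 1.333 -3.895
v -1.288 0.709 -2.693
v -1.612 0.966 -4.065
v -1.406 0.342 -2.863
v -1.531 0.605 -4.267
v -1.325 -0.019 -3.065
v -1.269 0.333 -4.453
v -1.063 -0.291 -3.251
v -0.887 0.212 -4.582
v -0.681 -0.412 -3.38
v -0.472 0.269 -4.623
v -0.265 -0.355 -3.421
v -0.119 0.492 -4.568
v 0.088 -0.132 -3.366
v 0.091 0.83 -4.428
v 0.298 0.206 -3.227
f 2 4 1
f 5 2 1
f 1 4 3
f 3 5 1
f 2 8 4
f 6 2 5
f 6 8 2
f 4 8 3
f 7 5 3
f 3 8 7
f 7 6 5
f 8 6 7
f 10 12 9
f 13 10 9
f 9 12 11
f 11 13 9
f 10 16 12
f 14 10 13
f 14 16 10
f 12 16 11
f 15 13 11
f 11 16 15
f 15 14 13
f 16 14 15
f 17 54 33
f 54 28 57
f 33 57 22
f 54 57 33
f 17 33 29
f 33 22 34
f 29 34 18
f 33 34 29
f 17 29 38
f 29 18 39
f 38 39 24
f 29 39 38
f 17 38 50
f 38 24 53
f 50 53 27
f 38 53 50
f 17 50 54
f 50 27 58
f 54 58 28
f 50 58 54
f 18 34 45
f 34 22 48
f 45 48 26
f 34 48 45
f 22 57 35
f 57 28 56
f 35 56 21
f 57 56 35
f 28 58 55
f 58 27 51
f 55 51 19
f 58 51 55
f 27 53 52
f 53 24 40
f 52 40 23
f 53 40 52
f 24 39 44
f 39 18 41
f 44 41 25
f 39 41 44
f 20 46 32
f 46 26 47
f 32 47 21
f 46 47 32
f 20 32 30
f 32 21 31
f 30 31 19
f 32 31 30
f 20 30 37
f 30 19 36
f 37 36 23
f 30 36 37
f 20 37 42
f 37 23 43
f 42 43 25
f 37 43 42
f 20 42 46
f 42 25 49
f 46 49 26
f 42 49 46
f 21 47 35
f 47 26 48
f 35 48 22
f 47 48 35
f 19 31 55
f 31 21 56
f 55 56 28
f 31 56 55
f 23 36 52
f 36 19 51
f 52 51 27
f 36 51 52
f 25 43 44
f 43 23 40
f 44 40 24
f 43 40 44
f 26 49 45
f 49 25 41
f 45 41 18
f 49 41 45
f 60 59 62
f 60 62 61
f 62 59 63
f 62 63 61
f 63 59 64
f 63 64 61
f 64 59 65
f 64 65 61
f 65 59 66
f 65 66 61
f 66 59 67
f 66 67 61
f 67 59 68
f 67 68 61
f 68 59 69
f 68 69 61
f 69 59 70
f 69 70 61
f 70 59 71
f 70 71 61
f 71 59 72
f 71 72 61
f 72 59 60
f 72 60 61
f 74 73 77
f 74 77 75
f 75 77 78
f 75 78 76
f 77 73 79
f 77 79 78
f 78 79 80
f 78 80 76
f 79 73 81
f 79 81 80
f 80 81 82
f 80 82 76
f 81 73 83
f 81 83 82
f 82 83 84
f 82 84 76
f 83 73 85
f 83 85 84
f 84 85 86
f 84 86 76
f 85 73 87
f 85 87 86
f 86 87 88
f 86 88 76
f 87 73 89
f 87 89 88
f 88 89 90
f 88 90 76
f 89 73 91
f 89 91 90
f 90 91 92
f 90 92 76
f 91 73 93
f 91 93 92
f 92 93 94
f 92 94 76
f 93 73 95
f 93 95 94
f 94 95 96
f 94 96 76
f 95 73 97
f 95 97 96
f 96 97 98
f 96 98 76
f 97 73 99
f 97 99 98
f 98 99 100
f 98 100 76
f 99 73 74
f 99 74 100
f 100 74 75
f 100 75 76



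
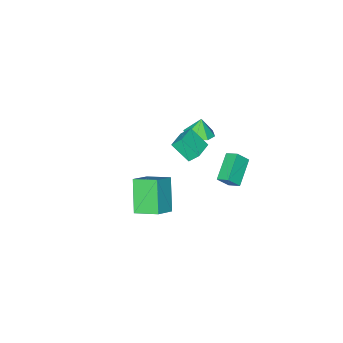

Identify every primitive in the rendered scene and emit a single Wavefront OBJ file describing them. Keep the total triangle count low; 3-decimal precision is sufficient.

v -3.81 1.12 -1.781
v -3.251 0.834 -1.095
v -3.959 1.795 -1.378
v -3.4 1.509 -0.692
v -2.52 1.851 -2.528
v -1.961 1.565 -1.842
v -2.669 2.526 -2.125
v -2.11 2.24 -1.439
v -3.308 -1.313 -1.123
v -2.835 -2.006 -1.09
v -3.572 -1.447 -0.157
v -2.508 -1.477 -0.927
v -2.65 -0.852 -0.879
v -3.177 -0.497 -0.973
v -3.781 -0.619 -1.156
v -4.108 -1.148 -1.319
v -3.967 -1.774 -1.367
v -3.439 -2.129 -1.272
v 3.466 1.491 2.158
v 2.909 2.638 2.659
v 2.441 1.302 1.45
v 1.884 2.449 1.951
v 4.256 2.491 0.749
v 3.699 3.638 1.25
v 3.231 2.302 0.041
v 2.674 3.449 0.542
v -1.964 -1.232 -0.153
v -2.264 -0.787 0.467
v -2.28 -0.252 -1.009
v -2.581 0.193 -0.389
v -0.919 -0.753 0.009
v -1.22 -0.308 0.629
v -1.236 0.227 -0.847
v -1.536 0.672 -0.227
f 2 4 1
f 5 2 1
f 1 4 3
f 3 5 1
f 2 8 4
f 6 2 5
f 6 8 2
f 4 8 3
f 7 5 3
f 3 8 7
f 7 6 5
f 8 6 7
f 10 9 12
f 10 12 11
f 12 9 13
f 12 13 11
f 13 9 14
f 13 14 11
f 14 9 15
f 14 15 11
f 15 9 16
f 15 16 11
f 16 9 17
f 16 17 11
f 17 9 18
f 17 18 11
f 18 9 10
f 18 10 11
f 20 22 19
f 23 20 19
f 19 22 21
f 21 23 19
f 20 26 22
f 24 20 23
f 24 26 20
f 22 26 21
f 25 23 21
f 21 26 25
f 25 24 23
f 26 24 25
f 28 30 27
f 31 28 27
f 27 30 29
f 29 31 27
f 28 34 30
f 32 28 31
f 32 34 28
f 30 34 29
f 33 31 29
f 29 34 33
f 33 32 31
f 34 32 33



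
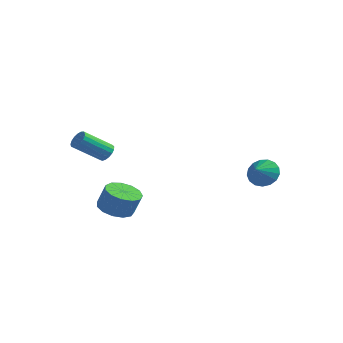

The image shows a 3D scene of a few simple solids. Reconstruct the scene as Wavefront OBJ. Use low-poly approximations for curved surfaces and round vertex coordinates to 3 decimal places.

v -1.367 -1.912 -3.197
v -0.613 -1.324 -3.524
v -0.119 -1.261 -2.269
v -0.873 -1.848 -1.943
v -1.036 -0.974 -3.375
v -0.542 -0.911 -2.12
v -1.564 -0.922 -3.17
v -1.071 -0.858 -1.915
v -2.03 -1.183 -2.973
v -1.536 -1.12 -1.718
v -2.285 -1.677 -2.848
v -1.791 -1.613 -1.593
v -2.248 -2.244 -2.834
v -1.755 -2.181 -1.579
v -1.932 -2.706 -2.935
v -1.438 -2.643 -1.68
v -1.436 -2.916 -3.119
v -0.943 -2.853 -1.865
v -0.918 -2.807 -3.329
v -0.425 -2.744 -2.074
v -0.543 -2.414 -3.496
v -0.049 -2.35 -2.241
v -0.429 -1.861 -3.569
v 0.065 -1.797 -2.314
v -1.742 -2.051 0.645
v -1.405 -1.897 1.091
v -2.341 -3.075 2.202
v -2.678 -3.229 1.755
v -1.617 -1.718 1.103
v -2.553 -2.896 2.214
v -1.857 -1.615 1.01
v -2.793 -2.793 2.12
v -2.071 -1.612 0.833
v -3.007 -2.79 1.943
v -2.21 -1.71 0.613
v -3.146 -2.887 1.723
v -2.241 -1.885 0.4
v -3.177 -3.063 1.511
v -2.158 -2.099 0.243
v -3.094 -3.277 1.354
v -1.98 -2.301 0.179
v -2.916 -3.479 1.289
v -1.747 -2.447 0.221
v -2.683 -3.625 1.331
v -1.513 -2.501 0.36
v -2.449 -3.679 1.47
v -1.332 -2.453 0.564
v -2.268 -3.631 1.675
v -1.244 -2.312 0.787
v -2.18 -3.49 1.898
v -1.271 -2.112 0.977
v -2.207 -3.29 2.088
v 3.616 4.371 -1.71
v 4.488 4.237 -2.005
v 3.664 3.449 -1.15
v 4.538 4.468 -1.628
v 4.376 4.677 -1.27
v 4.041 4.817 -1.013
v 3.608 4.854 -0.915
v 3.177 4.78 -1
v 2.847 4.613 -1.247
v 2.693 4.39 -1.6
v 2.75 4.163 -1.979
v 3.006 3.984 -2.296
v 3.402 3.893 -2.479
v 3.847 3.912 -2.485
v 4.238 4.036 -2.315
f 2 1 5
f 2 5 3
f 3 5 6
f 3 6 4
f 5 1 7
f 5 7 6
f 6 7 8
f 6 8 4
f 7 1 9
f 7 9 8
f 8 9 10
f 8 10 4
f 9 1 11
f 9 11 10
f 10 11 12
f 10 12 4
f 11 1 13
f 11 13 12
f 12 13 14
f 12 14 4
f 13 1 15
f 13 15 14
f 14 15 16
f 14 16 4
f 15 1 17
f 15 17 16
f 16 17 18
f 16 18 4
f 17 1 19
f 17 19 18
f 18 19 20
f 18 20 4
f 19 1 21
f 19 21 20
f 20 21 22
f 20 22 4
f 21 1 23
f 21 23 22
f 22 23 24
f 22 24 4
f 23 1 2
f 23 2 24
f 24 2 3
f 24 3 4
f 26 25 29
f 26 29 27
f 27 29 30
f 27 30 28
f 29 25 31
f 29 31 30
f 30 31 32
f 30 32 28
f 31 25 33
f 31 33 32
f 32 33 34
f 32 34 28
f 33 25 35
f 33 35 34
f 34 35 36
f 34 36 28
f 35 25 37
f 35 37 36
f 36 37 38
f 36 38 28
f 37 25 39
f 37 39 38
f 38 39 40
f 38 40 28
f 39 25 41
f 39 41 40
f 40 41 42
f 40 42 28
f 41 25 43
f 41 43 42
f 42 43 44
f 42 44 28
f 43 25 45
f 43 45 44
f 44 45 46
f 44 46 28
f 45 25 47
f 45 47 46
f 46 47 48
f 46 48 28
f 47 25 49
f 47 49 48
f 48 49 50
f 48 50 28
f 49 25 51
f 49 51 50
f 50 51 52
f 50 52 28
f 51 25 26
f 51 26 52
f 52 26 27
f 52 27 28
f 54 53 56
f 54 56 55
f 56 53 57
f 56 57 55
f 57 53 58
f 57 58 55
f 58 53 59
f 58 59 55
f 59 53 60
f 59 60 55
f 60 53 61
f 60 61 55
f 61 53 62
f 61 62 55
f 62 53 63
f 62 63 55
f 63 53 64
f 63 64 55
f 64 53 65
f 64 65 55
f 65 53 66
f 65 66 55
f 66 53 67
f 66 67 55
f 67 53 54
f 67 54 55



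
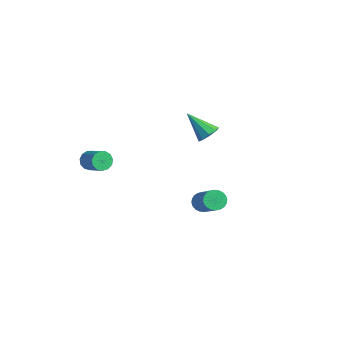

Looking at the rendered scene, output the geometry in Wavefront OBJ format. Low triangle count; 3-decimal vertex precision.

v 3.253 -1.17 -0.508
v 3.467 -1.472 -0.858
v 4.901 -1.793 0.298
v 4.687 -1.49 0.648
v 3.546 -1.296 -0.906
v 4.98 -1.617 0.25
v 3.579 -1.1 -0.894
v 5.014 -1.421 0.263
v 3.563 -0.915 -0.823
v 4.998 -1.236 0.334
v 3.5 -0.769 -0.704
v 4.934 -1.09 0.453
v 3.399 -0.683 -0.555
v 4.834 -1.004 0.601
v 3.276 -0.672 -0.399
v 4.71 -0.993 0.757
v 3.15 -0.736 -0.26
v 4.584 -1.057 0.897
v 3.039 -0.867 -0.158
v 4.473 -1.188 0.998
v 2.96 -1.043 -0.11
v 4.394 -1.364 1.046
v 2.926 -1.239 -0.123
v 4.361 -1.56 1.034
v 2.942 -1.424 -0.194
v 4.377 -1.745 0.963
v 3.006 -1.57 -0.313
v 4.44 -1.891 0.844
v 3.106 -1.656 -0.461
v 4.541 -1.977 0.695
v 3.23 -1.667 -0.617
v 4.664 -1.988 0.539
v 3.356 -1.603 -0.757
v 4.79 -1.924 0.4
v -1.827 -3.771 -0.006
v -1.608 -3.621 -0.453
v -0.675 -3.518 0.038
v -0.893 -3.669 0.486
v -1.704 -3.377 -0.322
v -0.77 -3.274 0.17
v -1.839 -3.258 -0.09
v -0.905 -3.156 0.401
v -1.97 -3.303 0.168
v -1.036 -3.2 0.659
v -2.056 -3.496 0.371
v -1.122 -3.393 0.863
v -2.069 -3.776 0.455
v -1.135 -3.674 0.946
v -2.005 -4.055 0.392
v -1.071 -3.953 0.883
v -1.884 -4.244 0.203
v -0.951 -4.141 0.694
v -1.746 -4.283 -0.052
v -0.812 -4.18 0.439
v -1.633 -4.159 -0.293
v -0.699 -4.056 0.199
v -1.582 -3.912 -0.442
v -0.648 -3.81 0.049
v 0.336 0.902 1.291
v 0.657 0.419 1.305
v -0.556 0.338 2.329
v 0.796 0.683 1.567
v 0.72 1.049 1.7
v 0.463 1.346 1.642
v 0.147 1.435 1.419
v -0.08 1.275 1.137
v -0.114 0.941 0.926
v 0.063 0.588 0.886
v 0.368 0.382 1.036
f 2 1 5
f 2 5 3
f 3 5 6
f 3 6 4
f 5 1 7
f 5 7 6
f 6 7 8
f 6 8 4
f 7 1 9
f 7 9 8
f 8 9 10
f 8 10 4
f 9 1 11
f 9 11 10
f 10 11 12
f 10 12 4
f 11 1 13
f 11 13 12
f 12 13 14
f 12 14 4
f 13 1 15
f 13 15 14
f 14 15 16
f 14 16 4
f 15 1 17
f 15 17 16
f 16 17 18
f 16 18 4
f 17 1 19
f 17 19 18
f 18 19 20
f 18 20 4
f 19 1 21
f 19 21 20
f 20 21 22
f 20 22 4
f 21 1 23
f 21 23 22
f 22 23 24
f 22 24 4
f 23 1 25
f 23 25 24
f 24 25 26
f 24 26 4
f 25 1 27
f 25 27 26
f 26 27 28
f 26 28 4
f 27 1 29
f 27 29 28
f 28 29 30
f 28 30 4
f 29 1 31
f 29 31 30
f 30 31 32
f 30 32 4
f 31 1 33
f 31 33 32
f 32 33 34
f 32 34 4
f 33 1 2
f 33 2 34
f 34 2 3
f 34 3 4
f 36 35 39
f 36 39 37
f 37 39 40
f 37 40 38
f 39 35 41
f 39 41 40
f 40 41 42
f 40 42 38
f 41 35 43
f 41 43 42
f 42 43 44
f 42 44 38
f 43 35 45
f 43 45 44
f 44 45 46
f 44 46 38
f 45 35 47
f 45 47 46
f 46 47 48
f 46 48 38
f 47 35 49
f 47 49 48
f 48 49 50
f 48 50 38
f 49 35 51
f 49 51 50
f 50 51 52
f 50 52 38
f 51 35 53
f 51 53 52
f 52 53 54
f 52 54 38
f 53 35 55
f 53 55 54
f 54 55 56
f 54 56 38
f 55 35 57
f 55 57 56
f 56 57 58
f 56 58 38
f 57 35 36
f 57 36 58
f 58 36 37
f 58 37 38
f 60 59 62
f 60 62 61
f 62 59 63
f 62 63 61
f 63 59 64
f 63 64 61
f 64 59 65
f 64 65 61
f 65 59 66
f 65 66 61
f 66 59 67
f 66 67 61
f 67 59 68
f 67 68 61
f 68 59 69
f 68 69 61
f 69 59 60
f 69 60 61



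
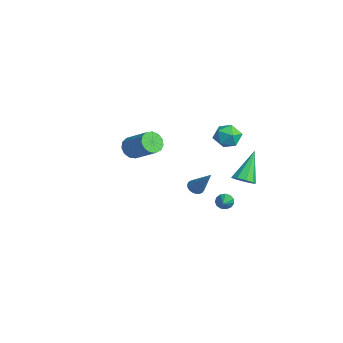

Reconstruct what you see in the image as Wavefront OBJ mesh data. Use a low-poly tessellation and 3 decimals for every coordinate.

v 3.301 2.261 -0.031
v 3.581 1.84 0.392
v 2.439 3.199 1.471
v 3.852 2.195 0.326
v 3.865 2.581 0.093
v 3.615 2.818 -0.199
v 3.217 2.794 -0.412
v 2.859 2.521 -0.447
v 2.708 2.127 -0.288
v 2.835 1.795 -0.009
v 3.179 1.682 0.26
v 1.536 -3.01 2.409
v 2.007 -3.324 2.032
v 3.216 -2.664 2.995
v 2.744 -2.35 3.371
v 1.949 -2.981 1.87
v 3.158 -2.322 2.832
v 1.76 -2.648 1.879
v 2.969 -1.989 2.841
v 1.5 -2.43 2.056
v 2.709 -1.77 3.018
v 1.251 -2.395 2.345
v 2.46 -1.736 3.307
v 1.093 -2.556 2.654
v 2.302 -1.897 3.617
v 1.074 -2.861 2.886
v 2.283 -2.201 3.848
v 1.203 -3.213 2.966
v 2.412 -2.554 3.928
v 1.437 -3.5 2.869
v 2.646 -2.841 3.831
v 1.702 -3.632 2.626
v 2.911 -2.973 3.588
v 1.914 -3.566 2.314
v 3.123 -2.907 3.276
v 2.04 2.224 3.091
v 2.458 2.219 2.397
v 2.642 1.121 3.463
v 3.06 1.116 2.769
v 3.21 1.683 3.327
v 2.838 2.364 3.097
v 2.262 0.976 2.763
v 1.89 1.657 2.533
v 2.595 1.447 2.194
v 3.181 1.884 2.543
v 1.919 1.456 3.317
v 2.505 1.893 3.666
v -0.144 2.586 -3.807
v 0.003 2.34 -4.229
v 1.484 1.894 -2.833
v 0.122 2.601 -4.242
v 0.156 2.858 -4.117
v 0.095 3.028 -3.894
v -0.042 3.058 -3.643
v -0.212 2.938 -3.444
v -0.36 2.706 -3.361
v -0.44 2.436 -3.419
v -0.426 2.214 -3.601
v -0.322 2.109 -3.848
v -0.162 2.156 -4.082
v -3.205 2.062 -4.42
v -2.832 1.733 -4.57
v -2.175 2.558 -2.94
v -2.773 1.93 -4.677
v -2.8 2.153 -4.733
v -2.907 2.358 -4.726
v -3.073 2.505 -4.66
v -3.266 2.563 -4.545
v -3.446 2.523 -4.406
v -3.579 2.391 -4.27
v -3.638 2.195 -4.163
v -3.611 1.972 -4.107
v -3.504 1.767 -4.113
v -3.337 1.62 -4.18
v -3.145 1.561 -4.294
v -2.964 1.602 -4.434
f 2 1 4
f 2 4 3
f 4 1 5
f 4 5 3
f 5 1 6
f 5 6 3
f 6 1 7
f 6 7 3
f 7 1 8
f 7 8 3
f 8 1 9
f 8 9 3
f 9 1 10
f 9 10 3
f 10 1 11
f 10 11 3
f 11 1 2
f 11 2 3
f 13 12 16
f 13 16 14
f 14 16 17
f 14 17 15
f 16 12 18
f 16 18 17
f 17 18 19
f 17 19 15
f 18 12 20
f 18 20 19
f 19 20 21
f 19 21 15
f 20 12 22
f 20 22 21
f 21 22 23
f 21 23 15
f 22 12 24
f 22 24 23
f 23 24 25
f 23 25 15
f 24 12 26
f 24 26 25
f 25 26 27
f 25 27 15
f 26 12 28
f 26 28 27
f 27 28 29
f 27 29 15
f 28 12 30
f 28 30 29
f 29 30 31
f 29 31 15
f 30 12 32
f 30 32 31
f 31 32 33
f 31 33 15
f 32 12 34
f 32 34 33
f 33 34 35
f 33 35 15
f 34 12 13
f 34 13 35
f 35 13 14
f 35 14 15
f 36 47 41
f 36 41 37
f 36 37 43
f 36 43 46
f 36 46 47
f 37 41 45
f 41 47 40
f 47 46 38
f 46 43 42
f 43 37 44
f 39 45 40
f 39 40 38
f 39 38 42
f 39 42 44
f 39 44 45
f 40 45 41
f 38 40 47
f 42 38 46
f 44 42 43
f 45 44 37
f 49 48 51
f 49 51 50
f 51 48 52
f 51 52 50
f 52 48 53
f 52 53 50
f 53 48 54
f 53 54 50
f 54 48 55
f 54 55 50
f 55 48 56
f 55 56 50
f 56 48 57
f 56 57 50
f 57 48 58
f 57 58 50
f 58 48 59
f 58 59 50
f 59 48 60
f 59 60 50
f 60 48 49
f 60 49 50
f 62 61 64
f 62 64 63
f 64 61 65
f 64 65 63
f 65 61 66
f 65 66 63
f 66 61 67
f 66 67 63
f 67 61 68
f 67 68 63
f 68 61 69
f 68 69 63
f 69 61 70
f 69 70 63
f 70 61 71
f 70 71 63
f 71 61 72
f 71 72 63
f 72 61 73
f 72 73 63
f 73 61 74
f 73 74 63
f 74 61 75
f 74 75 63
f 75 61 76
f 75 76 63
f 76 61 62
f 76 62 63



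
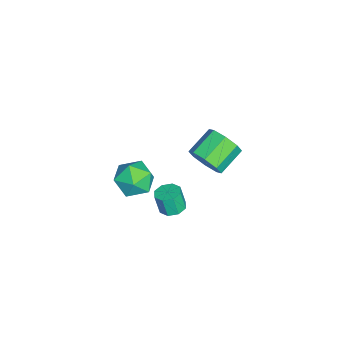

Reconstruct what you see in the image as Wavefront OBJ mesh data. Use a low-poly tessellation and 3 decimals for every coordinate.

v 1.47 -0.205 -3.601
v 1.879 -0.812 -3.713
v 1.778 -1.101 -2.511
v 1.37 -0.495 -2.399
v 2.193 -0.361 -3.578
v 2.093 -0.65 -2.376
v 2.084 0.182 -3.456
v 1.984 -0.108 -2.255
v 1.615 0.497 -3.419
v 1.515 0.208 -2.218
v 1.062 0.401 -3.489
v 0.961 0.112 -2.287
v 0.747 -0.05 -3.624
v 0.647 -0.339 -2.422
v 0.856 -0.592 -3.745
v 0.756 -0.882 -2.544
v 1.325 -0.908 -3.782
v 1.225 -1.197 -2.581
v 2.986 1.611 2.361
v 3.536 1.671 3.218
v 2.324 2.53 3.936
v 1.774 2.469 3.079
v 3.672 2.268 2.733
v 2.46 3.127 3.451
v 3.406 2.479 2.03
v 2.193 3.338 2.748
v 2.894 2.182 1.521
v 1.681 3.041 2.239
v 2.436 1.55 1.504
v 1.224 2.409 2.222
v 2.3 0.953 1.989
v 1.088 1.812 2.707
v 2.567 0.742 2.692
v 1.354 1.601 3.41
v 3.079 1.039 3.201
v 1.866 1.898 3.919
v -0.91 -1.548 -3.763
v -0.292 -1.607 -2.701
v -0.408 -3.433 -4.159
v 0.21 -3.492 -3.097
v -1.018 -3.419 -3.091
v -1.328 -2.254 -2.846
v 0.628 -2.786 -4.014
v 0.318 -1.621 -3.769
v 0.659 -2.372 -2.856
v -0.359 -2.763 -2.285
v -0.341 -2.277 -4.575
v -1.359 -2.668 -4.004
f 2 1 5
f 2 5 3
f 3 5 6
f 3 6 4
f 5 1 7
f 5 7 6
f 6 7 8
f 6 8 4
f 7 1 9
f 7 9 8
f 8 9 10
f 8 10 4
f 9 1 11
f 9 11 10
f 10 11 12
f 10 12 4
f 11 1 13
f 11 13 12
f 12 13 14
f 12 14 4
f 13 1 15
f 13 15 14
f 14 15 16
f 14 16 4
f 15 1 17
f 15 17 16
f 16 17 18
f 16 18 4
f 17 1 2
f 17 2 18
f 18 2 3
f 18 3 4
f 20 19 23
f 20 23 21
f 21 23 24
f 21 24 22
f 23 19 25
f 23 25 24
f 24 25 26
f 24 26 22
f 25 19 27
f 25 27 26
f 26 27 28
f 26 28 22
f 27 19 29
f 27 29 28
f 28 29 30
f 28 30 22
f 29 19 31
f 29 31 30
f 30 31 32
f 30 32 22
f 31 19 33
f 31 33 32
f 32 33 34
f 32 34 22
f 33 19 35
f 33 35 34
f 34 35 36
f 34 36 22
f 35 19 20
f 35 20 36
f 36 20 21
f 36 21 22
f 37 48 42
f 37 42 38
f 37 38 44
f 37 44 47
f 37 47 48
f 38 42 46
f 42 48 41
f 48 47 39
f 47 44 43
f 44 38 45
f 40 46 41
f 40 41 39
f 40 39 43
f 40 43 45
f 40 45 46
f 41 46 42
f 39 41 48
f 43 39 47
f 45 43 44
f 46 45 38



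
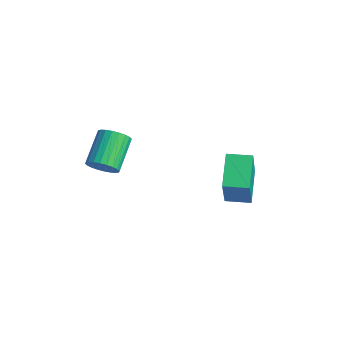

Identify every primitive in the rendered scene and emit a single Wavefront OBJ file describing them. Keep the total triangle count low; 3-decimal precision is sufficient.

v 2.55 -0.977 1.322
v 1.515 -0.137 2.112
v 3.2 -0.178 1.323
v 2.164 0.663 2.113
v 3.416 -1.683 3.207
v 2.38 -0.842 3.997
v 4.065 -0.883 3.208
v 3.03 -0.043 3.998
v -0.95 -4.349 2.343
v -0.655 -4.605 2.924
v -1.495 -3.547 3.817
v -1.79 -3.291 3.237
v -0.478 -4.408 2.857
v -1.318 -3.35 3.75
v -0.373 -4.202 2.712
v -1.213 -3.144 3.605
v -0.356 -4.019 2.51
v -1.196 -2.96 3.403
v -0.429 -3.885 2.284
v -1.269 -2.827 3.177
v -0.582 -3.823 2.066
v -1.422 -2.764 2.959
v -0.79 -3.84 1.89
v -1.63 -2.782 2.783
v -1.023 -3.935 1.784
v -1.863 -2.877 2.677
v -1.245 -4.093 1.763
v -2.085 -3.035 2.656
v -1.422 -4.29 1.83
v -2.262 -3.232 2.723
v -1.527 -4.496 1.975
v -2.367 -3.438 2.868
v -1.544 -4.68 2.177
v -2.384 -3.621 3.07
v -1.471 -4.813 2.403
v -2.311 -3.755 3.296
v -1.318 -4.876 2.621
v -2.158 -3.817 3.514
v -1.11 -4.858 2.797
v -1.95 -3.8 3.69
v -0.877 -4.763 2.903
v -1.717 -3.705 3.796
f 2 4 1
f 5 2 1
f 1 4 3
f 3 5 1
f 2 8 4
f 6 2 5
f 6 8 2
f 4 8 3
f 7 5 3
f 3 8 7
f 7 6 5
f 8 6 7
f 10 9 13
f 10 13 11
f 11 13 14
f 11 14 12
f 13 9 15
f 13 15 14
f 14 15 16
f 14 16 12
f 15 9 17
f 15 17 16
f 16 17 18
f 16 18 12
f 17 9 19
f 17 19 18
f 18 19 20
f 18 20 12
f 19 9 21
f 19 21 20
f 20 21 22
f 20 22 12
f 21 9 23
f 21 23 22
f 22 23 24
f 22 24 12
f 23 9 25
f 23 25 24
f 24 25 26
f 24 26 12
f 25 9 27
f 25 27 26
f 26 27 28
f 26 28 12
f 27 9 29
f 27 29 28
f 28 29 30
f 28 30 12
f 29 9 31
f 29 31 30
f 30 31 32
f 30 32 12
f 31 9 33
f 31 33 32
f 32 33 34
f 32 34 12
f 33 9 35
f 33 35 34
f 34 35 36
f 34 36 12
f 35 9 37
f 35 37 36
f 36 37 38
f 36 38 12
f 37 9 39
f 37 39 38
f 38 39 40
f 38 40 12
f 39 9 41
f 39 41 40
f 40 41 42
f 40 42 12
f 41 9 10
f 41 10 42
f 42 10 11
f 42 11 12



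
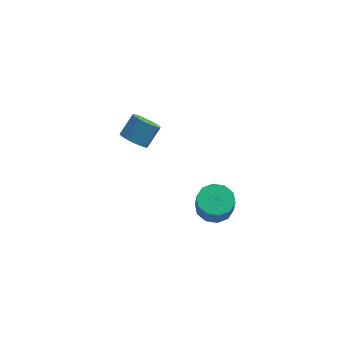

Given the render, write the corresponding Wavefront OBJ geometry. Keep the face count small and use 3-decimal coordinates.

v 3.914 -3.409 -2.457
v 4.701 -3.999 -2.728
v 4.813 -4.38 -1.574
v 4.026 -3.791 -1.303
v 4.929 -3.434 -2.563
v 5.04 -3.816 -1.409
v 4.768 -2.86 -2.357
v 4.88 -3.242 -1.204
v 4.282 -2.496 -2.19
v 4.393 -2.878 -1.036
v 3.655 -2.48 -2.124
v 3.766 -2.862 -0.971
v 3.127 -2.82 -2.186
v 3.239 -3.201 -1.032
v 2.9 -3.384 -2.351
v 3.011 -3.766 -1.197
v 3.06 -3.958 -2.556
v 3.172 -4.34 -1.403
v 3.547 -4.322 -2.724
v 3.658 -4.704 -1.57
v 4.174 -4.338 -2.789
v 4.285 -4.72 -1.636
v -1.207 2.689 -3.751
v -0.546 2.091 -3.63
v 0.069 2.973 -2.628
v -0.593 3.571 -2.749
v -0.403 2.324 -3.923
v 0.212 3.206 -2.921
v -0.419 2.629 -4.182
v 0.195 3.512 -3.179
v -0.592 2.946 -4.355
v 0.023 3.829 -3.353
v -0.886 3.212 -4.409
v -0.272 4.095 -3.407
v -1.244 3.375 -4.333
v -0.63 4.257 -3.33
v -1.595 3.401 -4.141
v -0.98 4.284 -3.139
v -1.869 3.287 -3.872
v -1.254 4.169 -2.87
v -2.012 3.054 -3.579
v -1.397 3.936 -2.577
v -1.995 2.748 -3.321
v -1.381 3.631 -2.318
v -1.823 2.431 -3.147
v -1.208 3.314 -2.145
v -1.528 2.165 -3.093
v -0.914 3.048 -2.091
v -1.17 2.003 -3.17
v -0.556 2.885 -2.167
v -0.82 1.976 -3.361
v -0.205 2.859 -2.359
f 2 1 5
f 2 5 3
f 3 5 6
f 3 6 4
f 5 1 7
f 5 7 6
f 6 7 8
f 6 8 4
f 7 1 9
f 7 9 8
f 8 9 10
f 8 10 4
f 9 1 11
f 9 11 10
f 10 11 12
f 10 12 4
f 11 1 13
f 11 13 12
f 12 13 14
f 12 14 4
f 13 1 15
f 13 15 14
f 14 15 16
f 14 16 4
f 15 1 17
f 15 17 16
f 16 17 18
f 16 18 4
f 17 1 19
f 17 19 18
f 18 19 20
f 18 20 4
f 19 1 21
f 19 21 20
f 20 21 22
f 20 22 4
f 21 1 2
f 21 2 22
f 22 2 3
f 22 3 4
f 24 23 27
f 24 27 25
f 25 27 28
f 25 28 26
f 27 23 29
f 27 29 28
f 28 29 30
f 28 30 26
f 29 23 31
f 29 31 30
f 30 31 32
f 30 32 26
f 31 23 33
f 31 33 32
f 32 33 34
f 32 34 26
f 33 23 35
f 33 35 34
f 34 35 36
f 34 36 26
f 35 23 37
f 35 37 36
f 36 37 38
f 36 38 26
f 37 23 39
f 37 39 38
f 38 39 40
f 38 40 26
f 39 23 41
f 39 41 40
f 40 41 42
f 40 42 26
f 41 23 43
f 41 43 42
f 42 43 44
f 42 44 26
f 43 23 45
f 43 45 44
f 44 45 46
f 44 46 26
f 45 23 47
f 45 47 46
f 46 47 48
f 46 48 26
f 47 23 49
f 47 49 48
f 48 49 50
f 48 50 26
f 49 23 51
f 49 51 50
f 50 51 52
f 50 52 26
f 51 23 24
f 51 24 52
f 52 24 25
f 52 25 26



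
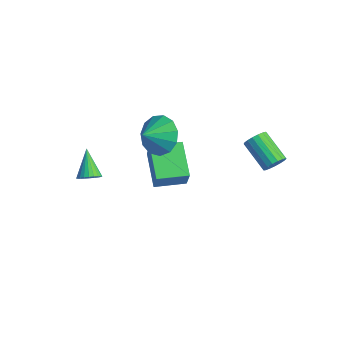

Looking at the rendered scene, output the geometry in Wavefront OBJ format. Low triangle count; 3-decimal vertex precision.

v -2.451 -3.413 -0.648
v -2.088 -3.015 -0.463
v -3.469 -2.967 0.388
v -2.199 -2.903 -0.62
v -2.348 -2.869 -0.781
v -2.513 -2.917 -0.923
v -2.668 -3.041 -1.022
v -2.791 -3.222 -1.064
v -2.862 -3.432 -1.043
v -2.87 -3.639 -0.962
v -2.815 -3.811 -0.834
v -2.704 -3.923 -0.677
v -2.554 -3.958 -0.516
v -2.39 -3.909 -0.374
v -2.234 -3.785 -0.275
v -2.111 -3.604 -0.233
v -2.041 -3.395 -0.254
v -2.032 -3.188 -0.334
v -3.106 -0.116 -1.024
v -2.52 -0.312 0.12
v -2.601 1.286 -1.042
v -2.015 1.09 0.102
v -1.545 -0.69 -1.922
v -0.959 -0.886 -0.778
v -1.04 0.712 -1.94
v -0.454 0.516 -0.796
v 3.455 2.32 2.256
v 3.751 2.249 2.738
v 2.401 2.11 3.546
v 2.105 2.18 3.064
v 3.714 2.519 2.723
v 2.364 2.38 3.531
v 3.618 2.743 2.6
v 2.268 2.604 3.409
v 3.484 2.87 2.399
v 2.134 2.731 3.208
v 3.344 2.871 2.165
v 1.994 2.732 2.974
v 3.229 2.746 1.952
v 1.879 2.607 2.761
v 3.166 2.523 1.808
v 1.816 2.383 2.617
v 3.169 2.253 1.767
v 1.819 2.114 2.576
v 3.238 1.999 1.838
v 1.888 1.859 2.646
v 3.356 1.818 2.004
v 2.006 1.678 2.813
v 3.497 1.752 2.228
v 2.147 1.613 3.037
v 3.629 1.816 2.459
v 2.278 1.677 3.267
v 3.72 1.996 2.643
v 2.37 1.856 3.451
v -0.578 -0.953 2.623
v 0.123 -0.444 3.215
v -0.402 -1.887 3.217
v -0.401 -0.374 3.481
v -0.981 -0.488 3.474
v -1.434 -0.75 3.197
v -1.615 -1.077 2.738
v -1.467 -1.364 2.243
v -1.037 -1.521 1.868
v -0.461 -1.498 1.733
v 0.077 -1.302 1.881
v 0.407 -0.995 2.264
v 0.425 -0.675 2.762
f 2 1 4
f 2 4 3
f 4 1 5
f 4 5 3
f 5 1 6
f 5 6 3
f 6 1 7
f 6 7 3
f 7 1 8
f 7 8 3
f 8 1 9
f 8 9 3
f 9 1 10
f 9 10 3
f 10 1 11
f 10 11 3
f 11 1 12
f 11 12 3
f 12 1 13
f 12 13 3
f 13 1 14
f 13 14 3
f 14 1 15
f 14 15 3
f 15 1 16
f 15 16 3
f 16 1 17
f 16 17 3
f 17 1 18
f 17 18 3
f 18 1 2
f 18 2 3
f 20 22 19
f 23 20 19
f 19 22 21
f 21 23 19
f 20 26 22
f 24 20 23
f 24 26 20
f 22 26 21
f 25 23 21
f 21 26 25
f 25 24 23
f 26 24 25
f 28 27 31
f 28 31 29
f 29 31 32
f 29 32 30
f 31 27 33
f 31 33 32
f 32 33 34
f 32 34 30
f 33 27 35
f 33 35 34
f 34 35 36
f 34 36 30
f 35 27 37
f 35 37 36
f 36 37 38
f 36 38 30
f 37 27 39
f 37 39 38
f 38 39 40
f 38 40 30
f 39 27 41
f 39 41 40
f 40 41 42
f 40 42 30
f 41 27 43
f 41 43 42
f 42 43 44
f 42 44 30
f 43 27 45
f 43 45 44
f 44 45 46
f 44 46 30
f 45 27 47
f 45 47 46
f 46 47 48
f 46 48 30
f 47 27 49
f 47 49 48
f 48 49 50
f 48 50 30
f 49 27 51
f 49 51 50
f 50 51 52
f 50 52 30
f 51 27 53
f 51 53 52
f 52 53 54
f 52 54 30
f 53 27 28
f 53 28 54
f 54 28 29
f 54 29 30
f 56 55 58
f 56 58 57
f 58 55 59
f 58 59 57
f 59 55 60
f 59 60 57
f 60 55 61
f 60 61 57
f 61 55 62
f 61 62 57
f 62 55 63
f 62 63 57
f 63 55 64
f 63 64 57
f 64 55 65
f 64 65 57
f 65 55 66
f 65 66 57
f 66 55 67
f 66 67 57
f 67 55 56
f 67 56 57



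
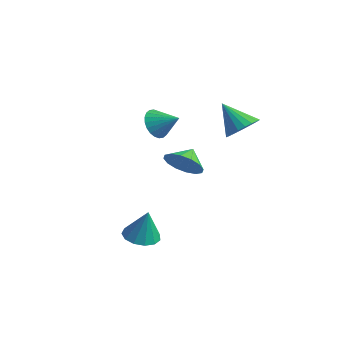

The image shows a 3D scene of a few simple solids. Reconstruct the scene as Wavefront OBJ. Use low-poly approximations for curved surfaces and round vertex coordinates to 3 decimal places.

v -0.298 2.202 0.741
v -0.01 2.584 -0.022
v 0.818 2.678 1.399
v -0.202 2.843 0.116
v -0.409 3.005 0.349
v -0.598 3.045 0.642
v -0.742 2.956 0.95
v -0.819 2.753 1.226
v -0.816 2.466 1.428
v -0.734 2.139 1.525
v -0.586 1.821 1.503
v -0.394 1.562 1.365
v -0.187 1.4 1.132
v 0.003 1.36 0.839
v 0.147 1.448 0.531
v 0.223 1.652 0.255
v 0.22 1.939 0.053
v 0.138 2.266 -0.044
v 1.598 2.285 -1.256
v 2.591 2.436 -0.949
v 1.282 3.155 -0.664
v 2.539 2.727 -1.405
v 2.235 2.9 -1.821
v 1.76 2.908 -2.086
v 1.242 2.749 -2.128
v 0.819 2.465 -1.937
v 0.605 2.133 -1.564
v 0.657 1.842 -1.108
v 0.962 1.669 -0.692
v 1.436 1.661 -0.427
v 1.954 1.82 -0.385
v 2.377 2.104 -0.576
v 4.107 3.774 1.621
v 4.753 3.315 2.128
v 2.913 3.506 2.899
v 4.8 3.683 2.25
v 4.728 4.067 2.263
v 4.549 4.4 2.165
v 4.293 4.625 1.973
v 4.005 4.703 1.72
v 3.735 4.62 1.45
v 3.53 4.39 1.209
v 3.424 4.054 1.04
v 3.436 3.669 0.971
v 3.565 3.303 1.015
v 3.787 3.018 1.163
v 4.065 2.863 1.391
v 4.35 2.866 1.658
v 4.593 3.026 1.919
v 2.18 -0.774 -4.742
v 2.897 -0.217 -4.945
v 2.56 -0.646 -3.058
v 2.482 0.095 -4.876
v 1.971 0.132 -4.764
v 1.527 -0.12 -4.644
v 1.29 -0.579 -4.556
v 1.336 -1.1 -4.527
v 1.65 -1.518 -4.565
v 2.132 -1.699 -4.66
v 2.63 -1.587 -4.781
v 2.985 -1.217 -4.889
v 3.084 -0.706 -4.95
f 2 1 4
f 2 4 3
f 4 1 5
f 4 5 3
f 5 1 6
f 5 6 3
f 6 1 7
f 6 7 3
f 7 1 8
f 7 8 3
f 8 1 9
f 8 9 3
f 9 1 10
f 9 10 3
f 10 1 11
f 10 11 3
f 11 1 12
f 11 12 3
f 12 1 13
f 12 13 3
f 13 1 14
f 13 14 3
f 14 1 15
f 14 15 3
f 15 1 16
f 15 16 3
f 16 1 17
f 16 17 3
f 17 1 18
f 17 18 3
f 18 1 2
f 18 2 3
f 20 19 22
f 20 22 21
f 22 19 23
f 22 23 21
f 23 19 24
f 23 24 21
f 24 19 25
f 24 25 21
f 25 19 26
f 25 26 21
f 26 19 27
f 26 27 21
f 27 19 28
f 27 28 21
f 28 19 29
f 28 29 21
f 29 19 30
f 29 30 21
f 30 19 31
f 30 31 21
f 31 19 32
f 31 32 21
f 32 19 20
f 32 20 21
f 34 33 36
f 34 36 35
f 36 33 37
f 36 37 35
f 37 33 38
f 37 38 35
f 38 33 39
f 38 39 35
f 39 33 40
f 39 40 35
f 40 33 41
f 40 41 35
f 41 33 42
f 41 42 35
f 42 33 43
f 42 43 35
f 43 33 44
f 43 44 35
f 44 33 45
f 44 45 35
f 45 33 46
f 45 46 35
f 46 33 47
f 46 47 35
f 47 33 48
f 47 48 35
f 48 33 49
f 48 49 35
f 49 33 34
f 49 34 35
f 51 50 53
f 51 53 52
f 53 50 54
f 53 54 52
f 54 50 55
f 54 55 52
f 55 50 56
f 55 56 52
f 56 50 57
f 56 57 52
f 57 50 58
f 57 58 52
f 58 50 59
f 58 59 52
f 59 50 60
f 59 60 52
f 60 50 61
f 60 61 52
f 61 50 62
f 61 62 52
f 62 50 51
f 62 51 52

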